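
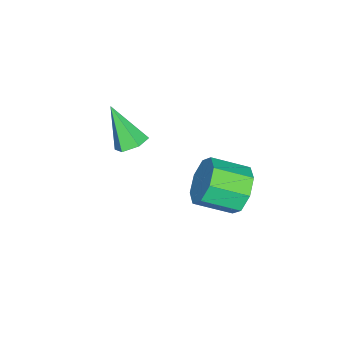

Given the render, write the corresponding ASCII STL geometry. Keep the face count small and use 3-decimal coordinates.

solid 
facet normal -0.359 0.837 -0.412
outer loop
vertex -1.56 2.006 1.03
vertex -2.251 2.077 1.776
vertex -1.3 2.418 1.64
endloop
endfacet
facet normal 0.872 0.143 -0.468
outer loop
vertex -1.56 2.006 1.03
vertex -1.3 2.418 1.64
vertex -0.997 0.691 1.677
endloop
endfacet
facet normal 0.872 0.143 -0.468
outer loop
vertex -0.997 0.691 1.677
vertex -1.3 2.418 1.64
vertex -0.737 1.103 2.287
endloop
endfacet
facet normal 0.358 -0.837 0.413
outer loop
vertex -0.997 0.691 1.677
vertex -0.737 1.103 2.287
vertex -1.689 0.763 2.424
endloop
endfacet
facet normal -0.359 0.837 -0.412
outer loop
vertex -1.3 2.418 1.64
vertex -2.251 2.077 1.776
vertex -1.597 2.63 2.33
endloop
endfacet
facet normal 0.852 0.474 0.221
outer loop
vertex -1.3 2.418 1.64
vertex -1.597 2.63 2.33
vertex -0.737 1.103 2.287
endloop
endfacet
facet normal 0.852 0.474 0.221
outer loop
vertex -0.737 1.103 2.287
vertex -1.597 2.63 2.33
vertex -1.034 1.315 2.977
endloop
endfacet
facet normal 0.358 -0.838 0.412
outer loop
vertex -0.737 1.103 2.287
vertex -1.034 1.315 2.977
vertex -1.689 0.763 2.424
endloop
endfacet
facet normal -0.359 0.837 -0.412
outer loop
vertex -1.597 2.63 2.33
vertex -2.251 2.077 1.776
vertex -2.277 2.519 2.696
endloop
endfacet
facet normal 0.334 0.527 0.781
outer loop
vertex -1.597 2.63 2.33
vertex -2.277 2.519 2.696
vertex -1.034 1.315 2.977
endloop
endfacet
facet normal 0.334 0.527 0.781
outer loop
vertex -1.034 1.315 2.977
vertex -2.277 2.519 2.696
vertex -1.715 1.204 3.343
endloop
endfacet
facet normal 0.358 -0.838 0.412
outer loop
vertex -1.034 1.315 2.977
vertex -1.715 1.204 3.343
vertex -1.689 0.763 2.424
endloop
endfacet
facet normal -0.358 0.838 -0.413
outer loop
vertex -2.277 2.519 2.696
vertex -2.251 2.077 1.776
vertex -2.943 2.149 2.523
endloop
endfacet
facet normal -0.381 0.272 0.884
outer loop
vertex -2.277 2.519 2.696
vertex -2.943 2.149 2.523
vertex -1.715 1.204 3.343
endloop
endfacet
facet normal -0.381 0.272 0.884
outer loop
vertex -1.715 1.204 3.343
vertex -2.943 2.149 2.523
vertex -2.38 0.834 3.17
endloop
endfacet
facet normal 0.359 -0.838 0.412
outer loop
vertex -1.715 1.204 3.343
vertex -2.38 0.834 3.17
vertex -1.689 0.763 2.424
endloop
endfacet
facet normal -0.358 0.837 -0.413
outer loop
vertex -2.943 2.149 2.523
vertex -2.251 2.077 1.776
vertex -3.203 1.737 1.913
endloop
endfacet
facet normal -0.872 -0.143 0.468
outer loop
vertex -2.943 2.149 2.523
vertex -3.203 1.737 1.913
vertex -2.38 0.834 3.17
endloop
endfacet
facet normal -0.872 -0.143 0.468
outer loop
vertex -2.38 0.834 3.17
vertex -3.203 1.737 1.913
vertex -2.64 0.422 2.56
endloop
endfacet
facet normal 0.359 -0.837 0.412
outer loop
vertex -2.38 0.834 3.17
vertex -2.64 0.422 2.56
vertex -1.689 0.763 2.424
endloop
endfacet
facet normal -0.358 0.838 -0.412
outer loop
vertex -3.203 1.737 1.913
vertex -2.251 2.077 1.776
vertex -2.906 1.525 1.223
endloop
endfacet
facet normal -0.852 -0.474 -0.221
outer loop
vertex -3.203 1.737 1.913
vertex -2.906 1.525 1.223
vertex -2.64 0.422 2.56
endloop
endfacet
facet normal -0.852 -0.474 -0.221
outer loop
vertex -2.64 0.422 2.56
vertex -2.906 1.525 1.223
vertex -2.343 0.21 1.87
endloop
endfacet
facet normal 0.359 -0.837 0.412
outer loop
vertex -2.64 0.422 2.56
vertex -2.343 0.21 1.87
vertex -1.689 0.763 2.424
endloop
endfacet
facet normal -0.358 0.838 -0.412
outer loop
vertex -2.906 1.525 1.223
vertex -2.251 2.077 1.776
vertex -2.225 1.636 0.857
endloop
endfacet
facet normal -0.334 -0.527 -0.781
outer loop
vertex -2.906 1.525 1.223
vertex -2.225 1.636 0.857
vertex -2.343 0.21 1.87
endloop
endfacet
facet normal -0.334 -0.527 -0.781
outer loop
vertex -2.343 0.21 1.87
vertex -2.225 1.636 0.857
vertex -1.663 0.321 1.504
endloop
endfacet
facet normal 0.359 -0.837 0.412
outer loop
vertex -2.343 0.21 1.87
vertex -1.663 0.321 1.504
vertex -1.689 0.763 2.424
endloop
endfacet
facet normal -0.359 0.838 -0.412
outer loop
vertex -2.225 1.636 0.857
vertex -2.251 2.077 1.776
vertex -1.56 2.006 1.03
endloop
endfacet
facet normal 0.381 -0.272 -0.884
outer loop
vertex -2.225 1.636 0.857
vertex -1.56 2.006 1.03
vertex -1.663 0.321 1.504
endloop
endfacet
facet normal 0.381 -0.272 -0.884
outer loop
vertex -1.663 0.321 1.504
vertex -1.56 2.006 1.03
vertex -0.997 0.691 1.677
endloop
endfacet
facet normal 0.358 -0.838 0.413
outer loop
vertex -1.663 0.321 1.504
vertex -0.997 0.691 1.677
vertex -1.689 0.763 2.424
endloop
endfacet
facet normal 0.205 0.526 -0.826
outer loop
vertex -2.132 -2.527 2.401
vertex -2.807 -2.423 2.3
vertex -2.441 -1.975 2.676
endloop
endfacet
facet normal 0.768 0.116 0.630
outer loop
vertex -2.132 -2.527 2.401
vertex -2.441 -1.975 2.676
vertex -3.193 -3.417 3.86
endloop
endfacet
facet normal 0.205 0.526 -0.826
outer loop
vertex -2.441 -1.975 2.676
vertex -2.807 -2.423 2.3
vertex -3.115 -1.871 2.575
endloop
endfacet
facet normal -0.016 0.640 0.769
outer loop
vertex -2.441 -1.975 2.676
vertex -3.115 -1.871 2.575
vertex -3.193 -3.417 3.86
endloop
endfacet
facet normal 0.205 0.526 -0.826
outer loop
vertex -3.115 -1.871 2.575
vertex -2.807 -2.423 2.3
vertex -3.481 -2.319 2.199
endloop
endfacet
facet normal -0.846 0.365 0.388
outer loop
vertex -3.115 -1.871 2.575
vertex -3.481 -2.319 2.199
vertex -3.193 -3.417 3.86
endloop
endfacet
facet normal 0.205 0.525 -0.826
outer loop
vertex -3.481 -2.319 2.199
vertex -2.807 -2.423 2.3
vertex -3.172 -2.872 1.924
endloop
endfacet
facet normal -0.892 -0.433 -0.132
outer loop
vertex -3.481 -2.319 2.199
vertex -3.172 -2.872 1.924
vertex -3.193 -3.417 3.86
endloop
endfacet
facet normal 0.205 0.525 -0.826
outer loop
vertex -3.172 -2.872 1.924
vertex -2.807 -2.423 2.3
vertex -2.498 -2.976 2.025
endloop
endfacet
facet normal -0.107 -0.957 -0.270
outer loop
vertex -3.172 -2.872 1.924
vertex -2.498 -2.976 2.025
vertex -3.193 -3.417 3.86
endloop
endfacet
facet normal 0.205 0.525 -0.826
outer loop
vertex -2.498 -2.976 2.025
vertex -2.807 -2.423 2.3
vertex -2.132 -2.527 2.401
endloop
endfacet
facet normal 0.723 -0.682 0.110
outer loop
vertex -2.498 -2.976 2.025
vertex -2.132 -2.527 2.401
vertex -3.193 -3.417 3.86
endloop
endfacet

endsolid


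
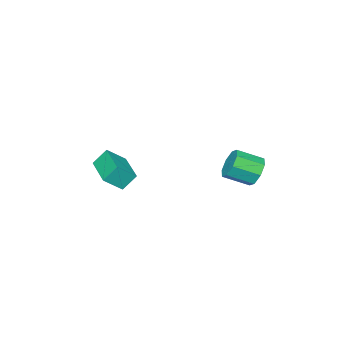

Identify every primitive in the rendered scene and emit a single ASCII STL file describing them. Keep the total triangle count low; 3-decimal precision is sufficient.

solid 
facet normal -0.623 0.657 -0.424
outer loop
vertex -2.515 4.148 -1.31
vertex -2.958 4.223 -0.542
vertex -2.266 4.641 -0.912
endloop
endfacet
facet normal 0.691 0.209 -0.692
outer loop
vertex -2.515 4.148 -1.31
vertex -2.266 4.641 -0.912
vertex -1.598 3.183 -0.686
endloop
endfacet
facet normal 0.691 0.209 -0.692
outer loop
vertex -1.598 3.183 -0.686
vertex -2.266 4.641 -0.912
vertex -1.349 3.676 -0.288
endloop
endfacet
facet normal 0.623 -0.657 0.424
outer loop
vertex -1.598 3.183 -0.686
vertex -1.349 3.676 -0.288
vertex -2.042 3.257 0.082
endloop
endfacet
facet normal -0.623 0.657 -0.424
outer loop
vertex -2.266 4.641 -0.912
vertex -2.958 4.223 -0.542
vertex -2.422 4.89 -0.297
endloop
endfacet
facet normal 0.747 0.660 -0.078
outer loop
vertex -2.266 4.641 -0.912
vertex -2.422 4.89 -0.297
vertex -1.349 3.676 -0.288
endloop
endfacet
facet normal 0.747 0.660 -0.075
outer loop
vertex -1.349 3.676 -0.288
vertex -2.422 4.89 -0.297
vertex -1.506 3.924 0.326
endloop
endfacet
facet normal 0.624 -0.656 0.425
outer loop
vertex -1.349 3.676 -0.288
vertex -1.506 3.924 0.326
vertex -2.042 3.257 0.082
endloop
endfacet
facet normal -0.623 0.657 -0.424
outer loop
vertex -2.422 4.89 -0.297
vertex -2.958 4.223 -0.542
vertex -2.893 4.747 0.174
endloop
endfacet
facet normal 0.365 0.724 0.585
outer loop
vertex -2.422 4.89 -0.297
vertex -2.893 4.747 0.174
vertex -1.506 3.924 0.326
endloop
endfacet
facet normal 0.366 0.725 0.583
outer loop
vertex -1.506 3.924 0.326
vertex -2.893 4.747 0.174
vertex -1.976 3.782 0.798
endloop
endfacet
facet normal 0.624 -0.656 0.424
outer loop
vertex -1.506 3.924 0.326
vertex -1.976 3.782 0.798
vertex -2.042 3.257 0.082
endloop
endfacet
facet normal -0.624 0.657 -0.424
outer loop
vertex -2.893 4.747 0.174
vertex -2.958 4.223 -0.542
vertex -3.402 4.297 0.226
endloop
endfacet
facet normal -0.230 0.365 0.902
outer loop
vertex -2.893 4.747 0.174
vertex -3.402 4.297 0.226
vertex -1.976 3.782 0.798
endloop
endfacet
facet normal -0.230 0.365 0.902
outer loop
vertex -1.976 3.782 0.798
vertex -3.402 4.297 0.226
vertex -2.485 3.332 0.85
endloop
endfacet
facet normal 0.624 -0.657 0.424
outer loop
vertex -1.976 3.782 0.798
vertex -2.485 3.332 0.85
vertex -2.042 3.257 0.082
endloop
endfacet
facet normal -0.623 0.657 -0.424
outer loop
vertex -3.402 4.297 0.226
vertex -2.958 4.223 -0.542
vertex -3.651 3.804 -0.172
endloop
endfacet
facet normal -0.691 -0.209 0.692
outer loop
vertex -3.402 4.297 0.226
vertex -3.651 3.804 -0.172
vertex -2.485 3.332 0.85
endloop
endfacet
facet normal -0.691 -0.209 0.692
outer loop
vertex -2.485 3.332 0.85
vertex -3.651 3.804 -0.172
vertex -2.734 2.839 0.452
endloop
endfacet
facet normal 0.623 -0.657 0.424
outer loop
vertex -2.485 3.332 0.85
vertex -2.734 2.839 0.452
vertex -2.042 3.257 0.082
endloop
endfacet
facet normal -0.624 0.656 -0.425
outer loop
vertex -3.651 3.804 -0.172
vertex -2.958 4.223 -0.542
vertex -3.494 3.556 -0.786
endloop
endfacet
facet normal -0.747 -0.661 0.076
outer loop
vertex -3.651 3.804 -0.172
vertex -3.494 3.556 -0.786
vertex -2.734 2.839 0.452
endloop
endfacet
facet normal -0.748 -0.659 0.077
outer loop
vertex -2.734 2.839 0.452
vertex -3.494 3.556 -0.786
vertex -2.578 2.59 -0.163
endloop
endfacet
facet normal 0.623 -0.657 0.424
outer loop
vertex -2.734 2.839 0.452
vertex -2.578 2.59 -0.163
vertex -2.042 3.257 0.082
endloop
endfacet
facet normal -0.624 0.656 -0.424
outer loop
vertex -3.494 3.556 -0.786
vertex -2.958 4.223 -0.542
vertex -3.024 3.698 -1.258
endloop
endfacet
facet normal -0.367 -0.724 -0.583
outer loop
vertex -3.494 3.556 -0.786
vertex -3.024 3.698 -1.258
vertex -2.578 2.59 -0.163
endloop
endfacet
facet normal -0.365 -0.725 -0.585
outer loop
vertex -2.578 2.59 -0.163
vertex -3.024 3.698 -1.258
vertex -2.107 2.733 -0.634
endloop
endfacet
facet normal 0.623 -0.657 0.424
outer loop
vertex -2.578 2.59 -0.163
vertex -2.107 2.733 -0.634
vertex -2.042 3.257 0.082
endloop
endfacet
facet normal -0.624 0.657 -0.424
outer loop
vertex -3.024 3.698 -1.258
vertex -2.958 4.223 -0.542
vertex -2.515 4.148 -1.31
endloop
endfacet
facet normal 0.230 -0.365 -0.902
outer loop
vertex -3.024 3.698 -1.258
vertex -2.515 4.148 -1.31
vertex -2.107 2.733 -0.634
endloop
endfacet
facet normal 0.230 -0.365 -0.902
outer loop
vertex -2.107 2.733 -0.634
vertex -2.515 4.148 -1.31
vertex -1.598 3.183 -0.686
endloop
endfacet
facet normal 0.624 -0.657 0.424
outer loop
vertex -2.107 2.733 -0.634
vertex -1.598 3.183 -0.686
vertex -2.042 3.257 0.082
endloop
endfacet
facet normal -0.526 -0.849 0.040
outer loop
vertex 0.112 -2.831 -0.361
vertex -0.734 -2.345 -1.173
vertex 0.694 -3.231 -1.205
endloop
endfacet
facet normal 0.666 -0.383 0.641
outer loop
vertex 1.794 -1.455 -1.287
vertex 0.112 -2.831 -0.361
vertex 0.694 -3.231 -1.205
endloop
endfacet
facet normal -0.526 -0.849 0.039
outer loop
vertex 0.694 -3.231 -1.205
vertex -0.734 -2.345 -1.173
vertex -0.152 -2.744 -2.018
endloop
endfacet
facet normal 0.529 -0.363 -0.767
outer loop
vertex -0.152 -2.744 -2.018
vertex 1.794 -1.455 -1.287
vertex 0.694 -3.231 -1.205
endloop
endfacet
facet normal -0.528 0.363 0.768
outer loop
vertex 0.112 -2.831 -0.361
vertex 0.366 -0.569 -1.255
vertex -0.734 -2.345 -1.173
endloop
endfacet
facet normal 0.666 -0.384 0.640
outer loop
vertex 1.212 -1.056 -0.442
vertex 0.112 -2.831 -0.361
vertex 1.794 -1.455 -1.287
endloop
endfacet
facet normal -0.529 0.363 0.767
outer loop
vertex 1.212 -1.056 -0.442
vertex 0.366 -0.569 -1.255
vertex 0.112 -2.831 -0.361
endloop
endfacet
facet normal -0.666 0.383 -0.640
outer loop
vertex -0.734 -2.345 -1.173
vertex 0.366 -0.569 -1.255
vertex -0.152 -2.744 -2.018
endloop
endfacet
facet normal 0.528 -0.363 -0.768
outer loop
vertex 0.948 -0.969 -2.099
vertex 1.794 -1.455 -1.287
vertex -0.152 -2.744 -2.018
endloop
endfacet
facet normal -0.666 0.383 -0.641
outer loop
vertex -0.152 -2.744 -2.018
vertex 0.366 -0.569 -1.255
vertex 0.948 -0.969 -2.099
endloop
endfacet
facet normal 0.526 0.850 -0.039
outer loop
vertex 0.948 -0.969 -2.099
vertex 1.212 -1.056 -0.442
vertex 1.794 -1.455 -1.287
endloop
endfacet
facet normal 0.527 0.849 -0.039
outer loop
vertex 0.366 -0.569 -1.255
vertex 1.212 -1.056 -0.442
vertex 0.948 -0.969 -2.099
endloop
endfacet

endsolid


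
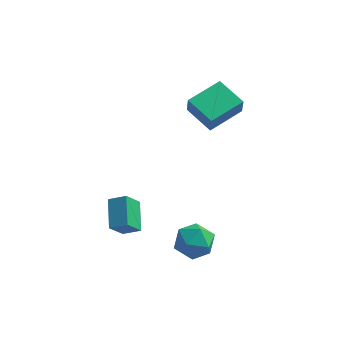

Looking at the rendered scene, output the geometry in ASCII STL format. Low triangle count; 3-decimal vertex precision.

solid 
facet normal -0.366 -0.508 0.780
outer loop
vertex -0.873 -2.289 0.417
vertex -1.823 -2.322 -0.05
vertex -0.429 -3.83 -0.379
endloop
endfacet
facet normal 0.897 0.031 0.441
outer loop
vertex 0.083 -3.118 -1.47
vertex -0.873 -2.289 0.417
vertex -0.429 -3.83 -0.379
endloop
endfacet
facet normal -0.366 -0.508 0.780
outer loop
vertex -0.429 -3.83 -0.379
vertex -1.823 -2.322 -0.05
vertex -1.38 -3.862 -0.846
endloop
endfacet
facet normal 0.248 -0.860 -0.445
outer loop
vertex -1.38 -3.862 -0.846
vertex 0.083 -3.118 -1.47
vertex -0.429 -3.83 -0.379
endloop
endfacet
facet normal -0.249 0.860 0.445
outer loop
vertex -0.873 -2.289 0.417
vertex -1.311 -1.61 -1.141
vertex -1.823 -2.322 -0.05
endloop
endfacet
facet normal 0.897 0.030 0.441
outer loop
vertex -0.36 -1.578 -0.674
vertex -0.873 -2.289 0.417
vertex 0.083 -3.118 -1.47
endloop
endfacet
facet normal -0.247 0.861 0.445
outer loop
vertex -0.36 -1.578 -0.674
vertex -1.311 -1.61 -1.141
vertex -0.873 -2.289 0.417
endloop
endfacet
facet normal -0.897 -0.030 -0.441
outer loop
vertex -1.823 -2.322 -0.05
vertex -1.311 -1.61 -1.141
vertex -1.38 -3.862 -0.846
endloop
endfacet
facet normal 0.248 -0.861 -0.444
outer loop
vertex -0.867 -3.151 -1.937
vertex 0.083 -3.118 -1.47
vertex -1.38 -3.862 -0.846
endloop
endfacet
facet normal -0.897 -0.030 -0.441
outer loop
vertex -1.38 -3.862 -0.846
vertex -1.311 -1.61 -1.141
vertex -0.867 -3.151 -1.937
endloop
endfacet
facet normal 0.366 0.508 -0.780
outer loop
vertex -0.867 -3.151 -1.937
vertex -0.36 -1.578 -0.674
vertex 0.083 -3.118 -1.47
endloop
endfacet
facet normal 0.366 0.508 -0.780
outer loop
vertex -1.311 -1.61 -1.141
vertex -0.36 -1.578 -0.674
vertex -0.867 -3.151 -1.937
endloop
endfacet
facet normal -0.610 -0.770 -0.187
outer loop
vertex 2.635 1.679 3.692
vertex 1.176 2.709 4.213
vertex 2.501 2.06 2.562
endloop
endfacet
facet normal 0.785 -0.553 -0.280
outer loop
vertex 3.824 3.731 2.967
vertex 2.635 1.679 3.692
vertex 2.501 2.06 2.562
endloop
endfacet
facet normal -0.610 -0.771 -0.186
outer loop
vertex 2.501 2.06 2.562
vertex 1.176 2.709 4.213
vertex 1.041 3.089 3.083
endloop
endfacet
facet normal -0.112 0.317 -0.942
outer loop
vertex 1.041 3.089 3.083
vertex 3.824 3.731 2.967
vertex 2.501 2.06 2.562
endloop
endfacet
facet normal 0.112 -0.317 0.942
outer loop
vertex 2.635 1.679 3.692
vertex 2.499 4.38 4.618
vertex 1.176 2.709 4.213
endloop
endfacet
facet normal 0.784 -0.553 -0.280
outer loop
vertex 3.959 3.351 4.097
vertex 2.635 1.679 3.692
vertex 3.824 3.731 2.967
endloop
endfacet
facet normal 0.112 -0.317 0.942
outer loop
vertex 3.959 3.351 4.097
vertex 2.499 4.38 4.618
vertex 2.635 1.679 3.692
endloop
endfacet
facet normal -0.785 0.553 0.280
outer loop
vertex 1.176 2.709 4.213
vertex 2.499 4.38 4.618
vertex 1.041 3.089 3.083
endloop
endfacet
facet normal -0.112 0.317 -0.942
outer loop
vertex 2.365 4.761 3.488
vertex 3.824 3.731 2.967
vertex 1.041 3.089 3.083
endloop
endfacet
facet normal -0.785 0.553 0.280
outer loop
vertex 1.041 3.089 3.083
vertex 2.499 4.38 4.618
vertex 2.365 4.761 3.488
endloop
endfacet
facet normal 0.610 0.770 0.186
outer loop
vertex 2.365 4.761 3.488
vertex 3.959 3.351 4.097
vertex 3.824 3.731 2.967
endloop
endfacet
facet normal 0.610 0.770 0.187
outer loop
vertex 2.499 4.38 4.618
vertex 3.959 3.351 4.097
vertex 2.365 4.761 3.488
endloop
endfacet
facet normal -0.293 0.943 -0.159
outer loop
vertex 2.957 -1.78 -2.822
vertex 1.868 -2.067 -2.519
vertex 2.621 -1.697 -1.708
endloop
endfacet
facet normal 0.390 0.920 0.049
outer loop
vertex 2.957 -1.78 -2.822
vertex 2.621 -1.697 -1.708
vertex 3.673 -2.129 -1.969
endloop
endfacet
facet normal 0.748 0.516 -0.417
outer loop
vertex 2.957 -1.78 -2.822
vertex 3.673 -2.129 -1.969
vertex 3.57 -2.766 -2.942
endloop
endfacet
facet normal 0.288 0.290 -0.913
outer loop
vertex 2.957 -1.78 -2.822
vertex 3.57 -2.766 -2.942
vertex 2.455 -2.728 -3.282
endloop
endfacet
facet normal -0.355 0.554 -0.753
outer loop
vertex 2.957 -1.78 -2.822
vertex 2.455 -2.728 -3.282
vertex 1.868 -2.067 -2.519
endloop
endfacet
facet normal 0.416 0.598 0.686
outer loop
vertex 3.673 -2.129 -1.969
vertex 2.621 -1.697 -1.708
vertex 3.025 -2.632 -1.138
endloop
endfacet
facet normal -0.689 0.635 0.349
outer loop
vertex 2.621 -1.697 -1.708
vertex 1.868 -2.067 -2.519
vertex 1.91 -2.594 -1.478
endloop
endfacet
facet normal -0.790 0.006 -0.613
outer loop
vertex 1.868 -2.067 -2.519
vertex 2.455 -2.728 -3.282
vertex 1.807 -3.231 -2.451
endloop
endfacet
facet normal 0.251 -0.422 -0.871
outer loop
vertex 2.455 -2.728 -3.282
vertex 3.57 -2.766 -2.942
vertex 2.859 -3.663 -2.712
endloop
endfacet
facet normal 0.996 -0.056 -0.069
outer loop
vertex 3.57 -2.766 -2.942
vertex 3.673 -2.129 -1.969
vertex 3.612 -3.293 -1.901
endloop
endfacet
facet normal -0.288 -0.290 0.913
outer loop
vertex 2.523 -3.58 -1.598
vertex 3.025 -2.632 -1.138
vertex 1.91 -2.594 -1.478
endloop
endfacet
facet normal -0.748 -0.516 0.417
outer loop
vertex 2.523 -3.58 -1.598
vertex 1.91 -2.594 -1.478
vertex 1.807 -3.231 -2.451
endloop
endfacet
facet normal -0.390 -0.920 -0.049
outer loop
vertex 2.523 -3.58 -1.598
vertex 1.807 -3.231 -2.451
vertex 2.859 -3.663 -2.712
endloop
endfacet
facet normal 0.293 -0.943 0.159
outer loop
vertex 2.523 -3.58 -1.598
vertex 2.859 -3.663 -2.712
vertex 3.612 -3.293 -1.901
endloop
endfacet
facet normal 0.355 -0.554 0.753
outer loop
vertex 2.523 -3.58 -1.598
vertex 3.612 -3.293 -1.901
vertex 3.025 -2.632 -1.138
endloop
endfacet
facet normal -0.251 0.422 0.871
outer loop
vertex 1.91 -2.594 -1.478
vertex 3.025 -2.632 -1.138
vertex 2.621 -1.697 -1.708
endloop
endfacet
facet normal -0.996 0.056 0.069
outer loop
vertex 1.807 -3.231 -2.451
vertex 1.91 -2.594 -1.478
vertex 1.868 -2.067 -2.519
endloop
endfacet
facet normal -0.416 -0.598 -0.686
outer loop
vertex 2.859 -3.663 -2.712
vertex 1.807 -3.231 -2.451
vertex 2.455 -2.728 -3.282
endloop
endfacet
facet normal 0.689 -0.635 -0.349
outer loop
vertex 3.612 -3.293 -1.901
vertex 2.859 -3.663 -2.712
vertex 3.57 -2.766 -2.942
endloop
endfacet
facet normal 0.790 -0.006 0.613
outer loop
vertex 3.025 -2.632 -1.138
vertex 3.612 -3.293 -1.901
vertex 3.673 -2.129 -1.969
endloop
endfacet

endsolid


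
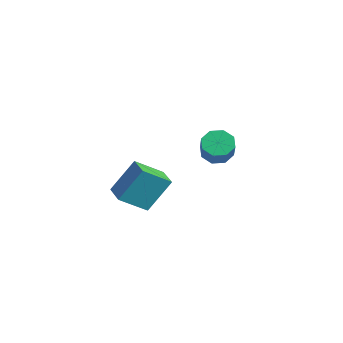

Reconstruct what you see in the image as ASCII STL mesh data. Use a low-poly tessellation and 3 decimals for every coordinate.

solid 
facet normal -0.603 0.342 -0.721
outer loop
vertex 1.26 4.059 1.768
vertex 0.71 3.479 1.953
vertex 0.848 4.248 2.202
endloop
endfacet
facet normal 0.453 0.890 0.042
outer loop
vertex 1.26 4.059 1.768
vertex 0.848 4.248 2.202
vertex 2.14 3.561 2.821
endloop
endfacet
facet normal 0.453 0.890 0.042
outer loop
vertex 2.14 3.561 2.821
vertex 0.848 4.248 2.202
vertex 1.728 3.75 3.255
endloop
endfacet
facet normal 0.603 -0.341 0.721
outer loop
vertex 2.14 3.561 2.821
vertex 1.728 3.75 3.255
vertex 1.59 2.981 3.007
endloop
endfacet
facet normal -0.602 0.342 -0.721
outer loop
vertex 0.848 4.248 2.202
vertex 0.71 3.479 1.953
vertex 0.355 3.987 2.49
endloop
endfacet
facet normal -0.143 0.843 0.518
outer loop
vertex 0.848 4.248 2.202
vertex 0.355 3.987 2.49
vertex 1.728 3.75 3.255
endloop
endfacet
facet normal -0.143 0.843 0.518
outer loop
vertex 1.728 3.75 3.255
vertex 0.355 3.987 2.49
vertex 1.235 3.489 3.543
endloop
endfacet
facet normal 0.602 -0.341 0.722
outer loop
vertex 1.728 3.75 3.255
vertex 1.235 3.489 3.543
vertex 1.59 2.981 3.007
endloop
endfacet
facet normal -0.603 0.341 -0.721
outer loop
vertex 0.355 3.987 2.49
vertex 0.71 3.479 1.953
vertex 0.07 3.428 2.464
endloop
endfacet
facet normal -0.656 0.302 0.691
outer loop
vertex 0.355 3.987 2.49
vertex 0.07 3.428 2.464
vertex 1.235 3.489 3.543
endloop
endfacet
facet normal -0.656 0.303 0.691
outer loop
vertex 1.235 3.489 3.543
vertex 0.07 3.428 2.464
vertex 0.95 2.931 3.517
endloop
endfacet
facet normal 0.602 -0.341 0.722
outer loop
vertex 1.235 3.489 3.543
vertex 0.95 2.931 3.517
vertex 1.59 2.981 3.007
endloop
endfacet
facet normal -0.603 0.341 -0.721
outer loop
vertex 0.07 3.428 2.464
vertex 0.71 3.479 1.953
vertex 0.16 2.899 2.139
endloop
endfacet
facet normal -0.785 -0.416 0.460
outer loop
vertex 0.07 3.428 2.464
vertex 0.16 2.899 2.139
vertex 0.95 2.931 3.517
endloop
endfacet
facet normal -0.785 -0.415 0.460
outer loop
vertex 0.95 2.931 3.517
vertex 0.16 2.899 2.139
vertex 1.04 2.401 3.192
endloop
endfacet
facet normal 0.602 -0.341 0.722
outer loop
vertex 0.95 2.931 3.517
vertex 1.04 2.401 3.192
vertex 1.59 2.981 3.007
endloop
endfacet
facet normal -0.603 0.341 -0.721
outer loop
vertex 0.16 2.899 2.139
vertex 0.71 3.479 1.953
vertex 0.572 2.71 1.705
endloop
endfacet
facet normal -0.453 -0.890 -0.042
outer loop
vertex 0.16 2.899 2.139
vertex 0.572 2.71 1.705
vertex 1.04 2.401 3.192
endloop
endfacet
facet normal -0.453 -0.890 -0.042
outer loop
vertex 1.04 2.401 3.192
vertex 0.572 2.71 1.705
vertex 1.452 2.212 2.758
endloop
endfacet
facet normal 0.603 -0.342 0.721
outer loop
vertex 1.04 2.401 3.192
vertex 1.452 2.212 2.758
vertex 1.59 2.981 3.007
endloop
endfacet
facet normal -0.602 0.341 -0.722
outer loop
vertex 0.572 2.71 1.705
vertex 0.71 3.479 1.953
vertex 1.065 2.971 1.417
endloop
endfacet
facet normal 0.143 -0.843 -0.518
outer loop
vertex 0.572 2.71 1.705
vertex 1.065 2.971 1.417
vertex 1.452 2.212 2.758
endloop
endfacet
facet normal 0.143 -0.843 -0.518
outer loop
vertex 1.452 2.212 2.758
vertex 1.065 2.971 1.417
vertex 1.945 2.473 2.47
endloop
endfacet
facet normal 0.602 -0.342 0.721
outer loop
vertex 1.452 2.212 2.758
vertex 1.945 2.473 2.47
vertex 1.59 2.981 3.007
endloop
endfacet
facet normal -0.602 0.341 -0.722
outer loop
vertex 1.065 2.971 1.417
vertex 0.71 3.479 1.953
vertex 1.35 3.529 1.443
endloop
endfacet
facet normal 0.656 -0.303 -0.691
outer loop
vertex 1.065 2.971 1.417
vertex 1.35 3.529 1.443
vertex 1.945 2.473 2.47
endloop
endfacet
facet normal 0.656 -0.302 -0.691
outer loop
vertex 1.945 2.473 2.47
vertex 1.35 3.529 1.443
vertex 2.23 3.032 2.496
endloop
endfacet
facet normal 0.603 -0.341 0.721
outer loop
vertex 1.945 2.473 2.47
vertex 2.23 3.032 2.496
vertex 1.59 2.981 3.007
endloop
endfacet
facet normal -0.602 0.341 -0.722
outer loop
vertex 1.35 3.529 1.443
vertex 0.71 3.479 1.953
vertex 1.26 4.059 1.768
endloop
endfacet
facet normal 0.785 0.415 -0.460
outer loop
vertex 1.35 3.529 1.443
vertex 1.26 4.059 1.768
vertex 2.23 3.032 2.496
endloop
endfacet
facet normal 0.785 0.416 -0.459
outer loop
vertex 2.23 3.032 2.496
vertex 1.26 4.059 1.768
vertex 2.14 3.561 2.821
endloop
endfacet
facet normal 0.603 -0.341 0.721
outer loop
vertex 2.23 3.032 2.496
vertex 2.14 3.561 2.821
vertex 1.59 2.981 3.007
endloop
endfacet
facet normal -0.977 0.215 0.005
outer loop
vertex 2.516 -1.962 3.589
vertex 2.8 -0.654 2.658
vertex 2.269 -3.048 1.988
endloop
endfacet
facet normal -0.174 -0.802 0.571
outer loop
vertex 3.44 -3.306 1.982
vertex 2.516 -1.962 3.589
vertex 2.269 -3.048 1.988
endloop
endfacet
facet normal -0.977 0.215 0.005
outer loop
vertex 2.269 -3.048 1.988
vertex 2.8 -0.654 2.658
vertex 2.552 -1.74 1.057
endloop
endfacet
facet normal -0.127 -0.557 -0.821
outer loop
vertex 2.552 -1.74 1.057
vertex 3.44 -3.306 1.982
vertex 2.269 -3.048 1.988
endloop
endfacet
facet normal 0.127 0.557 0.821
outer loop
vertex 2.516 -1.962 3.589
vertex 3.971 -0.912 2.652
vertex 2.8 -0.654 2.658
endloop
endfacet
facet normal -0.174 -0.802 0.571
outer loop
vertex 3.688 -2.22 3.583
vertex 2.516 -1.962 3.589
vertex 3.44 -3.306 1.982
endloop
endfacet
facet normal 0.127 0.557 0.821
outer loop
vertex 3.688 -2.22 3.583
vertex 3.971 -0.912 2.652
vertex 2.516 -1.962 3.589
endloop
endfacet
facet normal 0.174 0.802 -0.571
outer loop
vertex 2.8 -0.654 2.658
vertex 3.971 -0.912 2.652
vertex 2.552 -1.74 1.057
endloop
endfacet
facet normal -0.127 -0.557 -0.821
outer loop
vertex 3.724 -1.998 1.051
vertex 3.44 -3.306 1.982
vertex 2.552 -1.74 1.057
endloop
endfacet
facet normal 0.174 0.802 -0.571
outer loop
vertex 2.552 -1.74 1.057
vertex 3.971 -0.912 2.652
vertex 3.724 -1.998 1.051
endloop
endfacet
facet normal 0.976 -0.216 -0.005
outer loop
vertex 3.724 -1.998 1.051
vertex 3.688 -2.22 3.583
vertex 3.44 -3.306 1.982
endloop
endfacet
facet normal 0.977 -0.215 -0.005
outer loop
vertex 3.971 -0.912 2.652
vertex 3.688 -2.22 3.583
vertex 3.724 -1.998 1.051
endloop
endfacet

endsolid


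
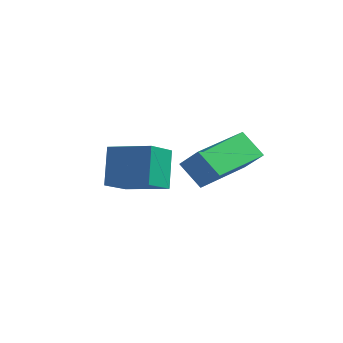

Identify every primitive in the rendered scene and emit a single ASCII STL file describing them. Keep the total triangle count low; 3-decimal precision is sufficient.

solid 
facet normal -0.721 0.108 -0.685
outer loop
vertex -0.507 2.508 -2.385
vertex -0.379 4.397 -2.223
vertex 0.169 2.523 -3.094
endloop
endfacet
facet normal -0.067 -0.994 -0.085
outer loop
vertex 0.839 2.423 -2.457
vertex -0.507 2.508 -2.385
vertex 0.169 2.523 -3.094
endloop
endfacet
facet normal -0.721 0.108 -0.685
outer loop
vertex 0.169 2.523 -3.094
vertex -0.379 4.397 -2.223
vertex 0.297 4.412 -2.932
endloop
endfacet
facet normal 0.690 0.015 -0.724
outer loop
vertex 0.297 4.412 -2.932
vertex 0.839 2.423 -2.457
vertex 0.169 2.523 -3.094
endloop
endfacet
facet normal -0.690 -0.015 0.724
outer loop
vertex -0.507 2.508 -2.385
vertex 0.291 4.297 -1.586
vertex -0.379 4.397 -2.223
endloop
endfacet
facet normal -0.067 -0.994 -0.085
outer loop
vertex 0.163 2.408 -1.748
vertex -0.507 2.508 -2.385
vertex 0.839 2.423 -2.457
endloop
endfacet
facet normal -0.690 -0.015 0.724
outer loop
vertex 0.163 2.408 -1.748
vertex 0.291 4.297 -1.586
vertex -0.507 2.508 -2.385
endloop
endfacet
facet normal 0.067 0.994 0.085
outer loop
vertex -0.379 4.397 -2.223
vertex 0.291 4.297 -1.586
vertex 0.297 4.412 -2.932
endloop
endfacet
facet normal 0.690 0.015 -0.724
outer loop
vertex 0.967 4.312 -2.295
vertex 0.839 2.423 -2.457
vertex 0.297 4.412 -2.932
endloop
endfacet
facet normal 0.067 0.994 0.085
outer loop
vertex 0.297 4.412 -2.932
vertex 0.291 4.297 -1.586
vertex 0.967 4.312 -2.295
endloop
endfacet
facet normal 0.721 -0.108 0.685
outer loop
vertex 0.967 4.312 -2.295
vertex 0.163 2.408 -1.748
vertex 0.839 2.423 -2.457
endloop
endfacet
facet normal 0.721 -0.108 0.685
outer loop
vertex 0.291 4.297 -1.586
vertex 0.163 2.408 -1.748
vertex 0.967 4.312 -2.295
endloop
endfacet
facet normal -0.967 -0.157 -0.200
outer loop
vertex -3.524 3.27 -2.691
vertex -3.583 4.295 -3.209
vertex -3.18 2.684 -3.893
endloop
endfacet
facet normal 0.052 -0.892 0.450
outer loop
vertex -1.817 2.905 -3.611
vertex -3.524 3.27 -2.691
vertex -3.18 2.684 -3.893
endloop
endfacet
facet normal -0.967 -0.157 -0.200
outer loop
vertex -3.18 2.684 -3.893
vertex -3.583 4.295 -3.209
vertex -3.24 3.709 -4.41
endloop
endfacet
facet normal 0.249 -0.425 -0.871
outer loop
vertex -3.24 3.709 -4.41
vertex -1.817 2.905 -3.611
vertex -3.18 2.684 -3.893
endloop
endfacet
facet normal -0.249 0.425 0.870
outer loop
vertex -3.524 3.27 -2.691
vertex -2.22 4.516 -2.927
vertex -3.583 4.295 -3.209
endloop
endfacet
facet normal 0.052 -0.892 0.450
outer loop
vertex -2.16 3.491 -2.41
vertex -3.524 3.27 -2.691
vertex -1.817 2.905 -3.611
endloop
endfacet
facet normal -0.248 0.425 0.871
outer loop
vertex -2.16 3.491 -2.41
vertex -2.22 4.516 -2.927
vertex -3.524 3.27 -2.691
endloop
endfacet
facet normal -0.052 0.892 -0.450
outer loop
vertex -3.583 4.295 -3.209
vertex -2.22 4.516 -2.927
vertex -3.24 3.709 -4.41
endloop
endfacet
facet normal 0.248 -0.426 -0.870
outer loop
vertex -1.876 3.93 -4.129
vertex -1.817 2.905 -3.611
vertex -3.24 3.709 -4.41
endloop
endfacet
facet normal -0.052 0.892 -0.450
outer loop
vertex -3.24 3.709 -4.41
vertex -2.22 4.516 -2.927
vertex -1.876 3.93 -4.129
endloop
endfacet
facet normal 0.967 0.157 0.200
outer loop
vertex -1.876 3.93 -4.129
vertex -2.16 3.491 -2.41
vertex -1.817 2.905 -3.611
endloop
endfacet
facet normal 0.967 0.157 0.200
outer loop
vertex -2.22 4.516 -2.927
vertex -2.16 3.491 -2.41
vertex -1.876 3.93 -4.129
endloop
endfacet

endsolid


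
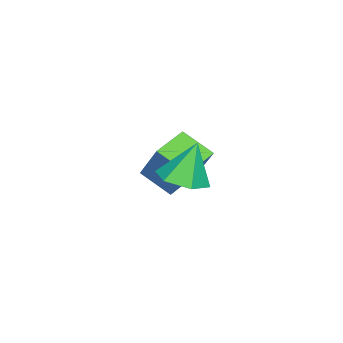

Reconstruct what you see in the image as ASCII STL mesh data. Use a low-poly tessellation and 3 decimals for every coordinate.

solid 
facet normal 0.253 -0.211 -0.944
outer loop
vertex 0.603 1.151 -2.126
vertex -0.021 0.622 -2.175
vertex -0.133 1.408 -2.381
endloop
endfacet
facet normal 0.208 0.922 0.327
outer loop
vertex 0.603 1.151 -2.126
vertex -0.133 1.408 -2.381
vertex -0.379 0.918 -0.845
endloop
endfacet
facet normal 0.255 -0.211 -0.944
outer loop
vertex -0.133 1.408 -2.381
vertex -0.021 0.622 -2.175
vertex -0.757 0.878 -2.431
endloop
endfacet
facet normal -0.648 0.750 0.135
outer loop
vertex -0.133 1.408 -2.381
vertex -0.757 0.878 -2.431
vertex -0.379 0.918 -0.845
endloop
endfacet
facet normal 0.255 -0.211 -0.944
outer loop
vertex -0.757 0.878 -2.431
vertex -0.021 0.622 -2.175
vertex -0.645 0.092 -2.225
endloop
endfacet
facet normal -0.969 -0.077 0.233
outer loop
vertex -0.757 0.878 -2.431
vertex -0.645 0.092 -2.225
vertex -0.379 0.918 -0.845
endloop
endfacet
facet normal 0.254 -0.210 -0.944
outer loop
vertex -0.645 0.092 -2.225
vertex -0.021 0.622 -2.175
vertex 0.091 -0.164 -1.97
endloop
endfacet
facet normal -0.436 -0.733 0.523
outer loop
vertex -0.645 0.092 -2.225
vertex 0.091 -0.164 -1.97
vertex -0.379 0.918 -0.845
endloop
endfacet
facet normal 0.254 -0.210 -0.944
outer loop
vertex 0.091 -0.164 -1.97
vertex -0.021 0.622 -2.175
vertex 0.715 0.366 -1.92
endloop
endfacet
facet normal 0.419 -0.561 0.714
outer loop
vertex 0.091 -0.164 -1.97
vertex 0.715 0.366 -1.92
vertex -0.379 0.918 -0.845
endloop
endfacet
facet normal 0.253 -0.212 -0.944
outer loop
vertex 0.715 0.366 -1.92
vertex -0.021 0.622 -2.175
vertex 0.603 1.151 -2.126
endloop
endfacet
facet normal 0.741 0.267 0.616
outer loop
vertex 0.715 0.366 -1.92
vertex 0.603 1.151 -2.126
vertex -0.379 0.918 -0.845
endloop
endfacet
facet normal -0.338 -0.465 -0.818
outer loop
vertex -2.942 -1.991 -4.05
vertex -4.141 -1.665 -3.74
vertex -2.824 -0.939 -4.696
endloop
endfacet
facet normal 0.936 -0.254 -0.243
outer loop
vertex -2.239 -0.135 -3.28
vertex -2.942 -1.991 -4.05
vertex -2.824 -0.939 -4.696
endloop
endfacet
facet normal -0.338 -0.464 -0.819
outer loop
vertex -2.824 -0.939 -4.696
vertex -4.141 -1.665 -3.74
vertex -4.022 -0.613 -4.386
endloop
endfacet
facet normal 0.096 0.848 -0.521
outer loop
vertex -4.022 -0.613 -4.386
vertex -2.239 -0.135 -3.28
vertex -2.824 -0.939 -4.696
endloop
endfacet
facet normal -0.096 -0.848 0.521
outer loop
vertex -2.942 -1.991 -4.05
vertex -3.556 -0.861 -2.324
vertex -4.141 -1.665 -3.74
endloop
endfacet
facet normal 0.936 -0.254 -0.242
outer loop
vertex -2.358 -1.187 -2.634
vertex -2.942 -1.991 -4.05
vertex -2.239 -0.135 -3.28
endloop
endfacet
facet normal -0.096 -0.848 0.521
outer loop
vertex -2.358 -1.187 -2.634
vertex -3.556 -0.861 -2.324
vertex -2.942 -1.991 -4.05
endloop
endfacet
facet normal -0.936 0.255 0.242
outer loop
vertex -4.141 -1.665 -3.74
vertex -3.556 -0.861 -2.324
vertex -4.022 -0.613 -4.386
endloop
endfacet
facet normal 0.096 0.848 -0.521
outer loop
vertex -3.438 0.191 -2.97
vertex -2.239 -0.135 -3.28
vertex -4.022 -0.613 -4.386
endloop
endfacet
facet normal -0.936 0.254 0.242
outer loop
vertex -4.022 -0.613 -4.386
vertex -3.556 -0.861 -2.324
vertex -3.438 0.191 -2.97
endloop
endfacet
facet normal 0.338 0.464 0.819
outer loop
vertex -3.438 0.191 -2.97
vertex -2.358 -1.187 -2.634
vertex -2.239 -0.135 -3.28
endloop
endfacet
facet normal 0.338 0.465 0.818
outer loop
vertex -3.556 -0.861 -2.324
vertex -2.358 -1.187 -2.634
vertex -3.438 0.191 -2.97
endloop
endfacet

endsolid


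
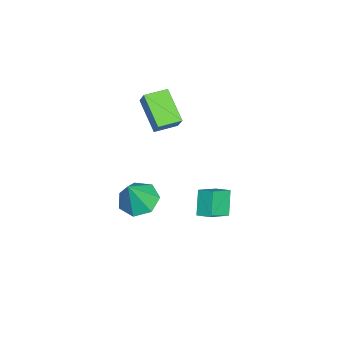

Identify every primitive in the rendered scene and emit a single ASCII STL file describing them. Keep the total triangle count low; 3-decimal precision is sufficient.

solid 
facet normal -0.619 -0.009 0.786
outer loop
vertex 0.319 0.429 -1.372
vertex 0.668 1.151 -1.089
vertex -0.652 1.196 -2.128
endloop
endfacet
facet normal -0.411 -0.849 -0.333
outer loop
vertex 0.232 1.209 -3.251
vertex 0.319 0.429 -1.372
vertex -0.652 1.196 -2.128
endloop
endfacet
facet normal -0.619 -0.010 0.786
outer loop
vertex -0.652 1.196 -2.128
vertex 0.668 1.151 -1.089
vertex -0.303 1.917 -1.844
endloop
endfacet
facet normal -0.670 0.529 -0.521
outer loop
vertex -0.303 1.917 -1.844
vertex 0.232 1.209 -3.251
vertex -0.652 1.196 -2.128
endloop
endfacet
facet normal 0.670 -0.528 0.521
outer loop
vertex 0.319 0.429 -1.372
vertex 1.552 1.164 -2.212
vertex 0.668 1.151 -1.089
endloop
endfacet
facet normal -0.410 -0.849 -0.333
outer loop
vertex 1.203 0.443 -2.496
vertex 0.319 0.429 -1.372
vertex 0.232 1.209 -3.251
endloop
endfacet
facet normal 0.670 -0.529 0.520
outer loop
vertex 1.203 0.443 -2.496
vertex 1.552 1.164 -2.212
vertex 0.319 0.429 -1.372
endloop
endfacet
facet normal 0.411 0.849 0.333
outer loop
vertex 0.668 1.151 -1.089
vertex 1.552 1.164 -2.212
vertex -0.303 1.917 -1.844
endloop
endfacet
facet normal -0.671 0.528 -0.521
outer loop
vertex 0.581 1.931 -2.968
vertex 0.232 1.209 -3.251
vertex -0.303 1.917 -1.844
endloop
endfacet
facet normal 0.411 0.849 0.334
outer loop
vertex -0.303 1.917 -1.844
vertex 1.552 1.164 -2.212
vertex 0.581 1.931 -2.968
endloop
endfacet
facet normal 0.618 0.009 -0.786
outer loop
vertex 0.581 1.931 -2.968
vertex 1.203 0.443 -2.496
vertex 0.232 1.209 -3.251
endloop
endfacet
facet normal 0.619 0.010 -0.785
outer loop
vertex 1.552 1.164 -2.212
vertex 1.203 0.443 -2.496
vertex 0.581 1.931 -2.968
endloop
endfacet
facet normal -0.394 0.215 -0.894
outer loop
vertex 3.277 -2.288 -0.83
vertex 2.356 -2.148 -0.39
vertex 3.102 -1.457 -0.553
endloop
endfacet
facet normal 0.979 0.165 0.122
outer loop
vertex 3.277 -2.288 -0.83
vertex 3.102 -1.457 -0.553
vertex 3.064 -2.532 1.21
endloop
endfacet
facet normal -0.395 0.215 -0.893
outer loop
vertex 3.102 -1.457 -0.553
vertex 2.356 -2.148 -0.39
vertex 2.366 -1.146 -0.153
endloop
endfacet
facet normal 0.543 0.712 0.446
outer loop
vertex 3.102 -1.457 -0.553
vertex 2.366 -1.146 -0.153
vertex 3.064 -2.532 1.21
endloop
endfacet
facet normal -0.395 0.215 -0.893
outer loop
vertex 2.366 -1.146 -0.153
vertex 2.356 -2.148 -0.39
vertex 1.622 -1.59 0.069
endloop
endfacet
facet normal -0.165 0.648 0.743
outer loop
vertex 2.366 -1.146 -0.153
vertex 1.622 -1.59 0.069
vertex 3.064 -2.532 1.21
endloop
endfacet
facet normal -0.396 0.214 -0.893
outer loop
vertex 1.622 -1.59 0.069
vertex 2.356 -2.148 -0.39
vertex 1.432 -2.454 -0.054
endloop
endfacet
facet normal -0.612 0.022 0.791
outer loop
vertex 1.622 -1.59 0.069
vertex 1.432 -2.454 -0.054
vertex 3.064 -2.532 1.21
endloop
endfacet
facet normal -0.396 0.214 -0.893
outer loop
vertex 1.432 -2.454 -0.054
vertex 2.356 -2.148 -0.39
vertex 1.938 -3.088 -0.43
endloop
endfacet
facet normal -0.461 -0.695 0.552
outer loop
vertex 1.432 -2.454 -0.054
vertex 1.938 -3.088 -0.43
vertex 3.064 -2.532 1.21
endloop
endfacet
facet normal -0.395 0.214 -0.894
outer loop
vertex 1.938 -3.088 -0.43
vertex 2.356 -2.148 -0.39
vertex 2.759 -3.014 -0.775
endloop
endfacet
facet normal 0.174 -0.963 0.207
outer loop
vertex 1.938 -3.088 -0.43
vertex 2.759 -3.014 -0.775
vertex 3.064 -2.532 1.21
endloop
endfacet
facet normal -0.394 0.214 -0.894
outer loop
vertex 2.759 -3.014 -0.775
vertex 2.356 -2.148 -0.39
vertex 3.277 -2.288 -0.83
endloop
endfacet
facet normal 0.814 -0.580 0.016
outer loop
vertex 2.759 -3.014 -0.775
vertex 3.277 -2.288 -0.83
vertex 3.064 -2.532 1.21
endloop
endfacet
facet normal -0.502 0.864 0.017
outer loop
vertex -1.855 -1.445 3.753
vertex -1.381 -1.186 4.571
vertex -0.472 -0.62 2.69
endloop
endfacet
facet normal -0.484 -0.265 -0.834
outer loop
vertex 0.141 -1.674 2.669
vertex -1.855 -1.445 3.753
vertex -0.472 -0.62 2.69
endloop
endfacet
facet normal -0.503 0.864 0.017
outer loop
vertex -0.472 -0.62 2.69
vertex -1.381 -1.186 4.571
vertex 0.002 -0.36 3.507
endloop
endfacet
facet normal 0.716 0.428 -0.552
outer loop
vertex 0.002 -0.36 3.507
vertex 0.141 -1.674 2.669
vertex -0.472 -0.62 2.69
endloop
endfacet
facet normal -0.717 -0.428 0.551
outer loop
vertex -1.855 -1.445 3.753
vertex -0.768 -2.24 4.55
vertex -1.381 -1.186 4.571
endloop
endfacet
facet normal -0.483 -0.265 -0.834
outer loop
vertex -1.242 -2.5 3.733
vertex -1.855 -1.445 3.753
vertex 0.141 -1.674 2.669
endloop
endfacet
facet normal -0.717 -0.427 0.552
outer loop
vertex -1.242 -2.5 3.733
vertex -0.768 -2.24 4.55
vertex -1.855 -1.445 3.753
endloop
endfacet
facet normal 0.484 0.265 0.834
outer loop
vertex -1.381 -1.186 4.571
vertex -0.768 -2.24 4.55
vertex 0.002 -0.36 3.507
endloop
endfacet
facet normal 0.717 0.427 -0.551
outer loop
vertex 0.615 -1.415 3.487
vertex 0.141 -1.674 2.669
vertex 0.002 -0.36 3.507
endloop
endfacet
facet normal 0.483 0.265 0.834
outer loop
vertex 0.002 -0.36 3.507
vertex -0.768 -2.24 4.55
vertex 0.615 -1.415 3.487
endloop
endfacet
facet normal 0.503 -0.864 -0.018
outer loop
vertex 0.615 -1.415 3.487
vertex -1.242 -2.5 3.733
vertex 0.141 -1.674 2.669
endloop
endfacet
facet normal 0.503 -0.864 -0.017
outer loop
vertex -0.768 -2.24 4.55
vertex -1.242 -2.5 3.733
vertex 0.615 -1.415 3.487
endloop
endfacet

endsolid


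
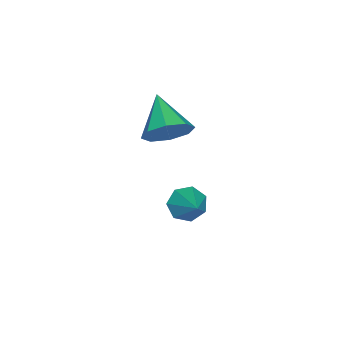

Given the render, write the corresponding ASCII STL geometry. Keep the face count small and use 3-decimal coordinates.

solid 
facet normal -0.667 -0.479 -0.571
outer loop
vertex -0.105 0.96 -2.416
vertex -0.483 0.654 -1.718
vertex -0.645 1.377 -2.135
endloop
endfacet
facet normal 0.393 0.806 -0.442
outer loop
vertex -0.105 0.96 -2.416
vertex -0.645 1.377 -2.135
vertex 0.703 1.506 -0.702
endloop
endfacet
facet normal -0.666 -0.479 -0.571
outer loop
vertex -0.645 1.377 -2.135
vertex -0.483 0.654 -1.718
vertex -1.063 1.25 -1.541
endloop
endfacet
facet normal -0.181 0.980 0.082
outer loop
vertex -0.645 1.377 -2.135
vertex -1.063 1.25 -1.541
vertex 0.703 1.506 -0.702
endloop
endfacet
facet normal -0.666 -0.479 -0.572
outer loop
vertex -1.063 1.25 -1.541
vertex -0.483 0.654 -1.718
vertex -1.045 0.674 -1.08
endloop
endfacet
facet normal -0.421 0.559 0.715
outer loop
vertex -1.063 1.25 -1.541
vertex -1.045 0.674 -1.08
vertex 0.703 1.506 -0.702
endloop
endfacet
facet normal -0.666 -0.479 -0.572
outer loop
vertex -1.045 0.674 -1.08
vertex -0.483 0.654 -1.718
vertex -0.603 0.083 -1.1
endloop
endfacet
facet normal -0.145 -0.141 0.979
outer loop
vertex -1.045 0.674 -1.08
vertex -0.603 0.083 -1.1
vertex 0.703 1.506 -0.702
endloop
endfacet
facet normal -0.668 -0.478 -0.571
outer loop
vertex -0.603 0.083 -1.1
vertex -0.483 0.654 -1.718
vertex -0.072 -0.078 -1.586
endloop
endfacet
facet normal 0.439 -0.592 0.676
outer loop
vertex -0.603 0.083 -1.1
vertex -0.072 -0.078 -1.586
vertex 0.703 1.506 -0.702
endloop
endfacet
facet normal -0.667 -0.478 -0.572
outer loop
vertex -0.072 -0.078 -1.586
vertex -0.483 0.654 -1.718
vertex 0.15 0.312 -2.171
endloop
endfacet
facet normal 0.890 -0.455 0.035
outer loop
vertex -0.072 -0.078 -1.586
vertex 0.15 0.312 -2.171
vertex 0.703 1.506 -0.702
endloop
endfacet
facet normal -0.667 -0.478 -0.571
outer loop
vertex 0.15 0.312 -2.171
vertex -0.483 0.654 -1.718
vertex -0.105 0.96 -2.416
endloop
endfacet
facet normal 0.870 0.167 -0.463
outer loop
vertex 0.15 0.312 -2.171
vertex -0.105 0.96 -2.416
vertex 0.703 1.506 -0.702
endloop
endfacet
facet normal 0.708 0.501 -0.498
outer loop
vertex 0.752 0.231 4.063
vertex 0.2 0.109 3.155
vertex 0.226 0.844 3.932
endloop
endfacet
facet normal -0.059 0.160 0.985
outer loop
vertex 0.752 0.231 4.063
vertex 0.226 0.844 3.932
vertex -1.18 -0.869 4.125
endloop
endfacet
facet normal 0.708 0.501 -0.498
outer loop
vertex 0.226 0.844 3.932
vertex 0.2 0.109 3.155
vertex -0.316 1.026 3.345
endloop
endfacet
facet normal -0.542 0.519 0.661
outer loop
vertex 0.226 0.844 3.932
vertex -0.316 1.026 3.345
vertex -1.18 -0.869 4.125
endloop
endfacet
facet normal 0.708 0.501 -0.497
outer loop
vertex -0.316 1.026 3.345
vertex 0.2 0.109 3.155
vertex -0.555 0.671 2.647
endloop
endfacet
facet normal -0.894 0.441 0.082
outer loop
vertex -0.316 1.026 3.345
vertex -0.555 0.671 2.647
vertex -1.18 -0.869 4.125
endloop
endfacet
facet normal 0.708 0.501 -0.498
outer loop
vertex -0.555 0.671 2.647
vertex 0.2 0.109 3.155
vertex -0.352 -0.014 2.246
endloop
endfacet
facet normal -0.910 -0.028 -0.414
outer loop
vertex -0.555 0.671 2.647
vertex -0.352 -0.014 2.246
vertex -1.18 -0.869 4.125
endloop
endfacet
facet normal 0.708 0.501 -0.498
outer loop
vertex -0.352 -0.014 2.246
vertex 0.2 0.109 3.155
vertex 0.175 -0.627 2.378
endloop
endfacet
facet normal -0.580 -0.614 -0.535
outer loop
vertex -0.352 -0.014 2.246
vertex 0.175 -0.627 2.378
vertex -1.18 -0.869 4.125
endloop
endfacet
facet normal 0.708 0.501 -0.497
outer loop
vertex 0.175 -0.627 2.378
vertex 0.2 0.109 3.155
vertex 0.716 -0.809 2.965
endloop
endfacet
facet normal -0.098 -0.973 -0.211
outer loop
vertex 0.175 -0.627 2.378
vertex 0.716 -0.809 2.965
vertex -1.18 -0.869 4.125
endloop
endfacet
facet normal 0.708 0.501 -0.498
outer loop
vertex 0.716 -0.809 2.965
vertex 0.2 0.109 3.155
vertex 0.956 -0.454 3.663
endloop
endfacet
facet normal 0.253 -0.895 0.368
outer loop
vertex 0.716 -0.809 2.965
vertex 0.956 -0.454 3.663
vertex -1.18 -0.869 4.125
endloop
endfacet
facet normal 0.708 0.501 -0.498
outer loop
vertex 0.956 -0.454 3.663
vertex 0.2 0.109 3.155
vertex 0.752 0.231 4.063
endloop
endfacet
facet normal 0.269 -0.425 0.864
outer loop
vertex 0.956 -0.454 3.663
vertex 0.752 0.231 4.063
vertex -1.18 -0.869 4.125
endloop
endfacet

endsolid


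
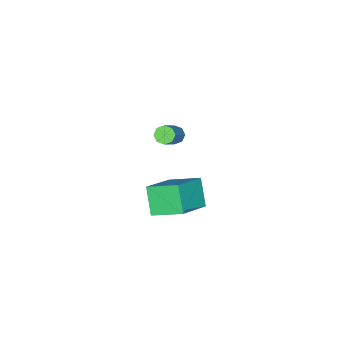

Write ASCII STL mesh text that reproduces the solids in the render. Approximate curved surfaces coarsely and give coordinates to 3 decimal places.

solid 
facet normal -0.400 -0.522 0.753
outer loop
vertex 1.629 -2.869 -2.819
vertex 1.068 -1.347 -2.061
vertex -0.231 -3.014 -3.906
endloop
endfacet
facet normal 0.314 -0.850 -0.423
outer loop
vertex 0.412 -2.173 -5.119
vertex 1.629 -2.869 -2.819
vertex -0.231 -3.014 -3.906
endloop
endfacet
facet normal -0.400 -0.522 0.753
outer loop
vertex -0.231 -3.014 -3.906
vertex 1.068 -1.347 -2.061
vertex -0.793 -1.492 -3.149
endloop
endfacet
facet normal -0.861 -0.068 -0.503
outer loop
vertex -0.793 -1.492 -3.149
vertex 0.412 -2.173 -5.119
vertex -0.231 -3.014 -3.906
endloop
endfacet
facet normal 0.862 0.067 0.503
outer loop
vertex 1.629 -2.869 -2.819
vertex 1.711 -0.506 -3.274
vertex 1.068 -1.347 -2.061
endloop
endfacet
facet normal 0.314 -0.850 -0.423
outer loop
vertex 2.273 -2.028 -4.031
vertex 1.629 -2.869 -2.819
vertex 0.412 -2.173 -5.119
endloop
endfacet
facet normal 0.861 0.067 0.504
outer loop
vertex 2.273 -2.028 -4.031
vertex 1.711 -0.506 -3.274
vertex 1.629 -2.869 -2.819
endloop
endfacet
facet normal -0.314 0.850 0.423
outer loop
vertex 1.068 -1.347 -2.061
vertex 1.711 -0.506 -3.274
vertex -0.793 -1.492 -3.149
endloop
endfacet
facet normal -0.861 -0.067 -0.504
outer loop
vertex -0.149 -0.651 -4.361
vertex 0.412 -2.173 -5.119
vertex -0.793 -1.492 -3.149
endloop
endfacet
facet normal -0.314 0.850 0.423
outer loop
vertex -0.793 -1.492 -3.149
vertex 1.711 -0.506 -3.274
vertex -0.149 -0.651 -4.361
endloop
endfacet
facet normal 0.400 0.522 -0.753
outer loop
vertex -0.149 -0.651 -4.361
vertex 2.273 -2.028 -4.031
vertex 0.412 -2.173 -5.119
endloop
endfacet
facet normal 0.400 0.522 -0.753
outer loop
vertex 1.711 -0.506 -3.274
vertex 2.273 -2.028 -4.031
vertex -0.149 -0.651 -4.361
endloop
endfacet
facet normal -0.669 -0.251 -0.700
outer loop
vertex 0.845 -1.763 0.741
vertex 0.566 -2.003 1.094
vertex 0.582 -1.528 0.908
endloop
endfacet
facet normal 0.314 0.758 -0.572
outer loop
vertex 0.845 -1.763 0.741
vertex 0.582 -1.528 0.908
vertex 2.133 -1.276 2.094
endloop
endfacet
facet normal 0.313 0.760 -0.570
outer loop
vertex 2.133 -1.276 2.094
vertex 0.582 -1.528 0.908
vertex 1.869 -1.042 2.261
endloop
endfacet
facet normal 0.667 0.252 0.701
outer loop
vertex 2.133 -1.276 2.094
vertex 1.869 -1.042 2.261
vertex 1.854 -1.517 2.446
endloop
endfacet
facet normal -0.668 -0.252 -0.701
outer loop
vertex 0.582 -1.528 0.908
vertex 0.566 -2.003 1.094
vertex 0.309 -1.572 1.184
endloop
endfacet
facet normal -0.257 0.961 -0.101
outer loop
vertex 0.582 -1.528 0.908
vertex 0.309 -1.572 1.184
vertex 1.869 -1.042 2.261
endloop
endfacet
facet normal -0.257 0.961 -0.101
outer loop
vertex 1.869 -1.042 2.261
vertex 0.309 -1.572 1.184
vertex 1.597 -1.086 2.536
endloop
endfacet
facet normal 0.668 0.252 0.701
outer loop
vertex 1.869 -1.042 2.261
vertex 1.597 -1.086 2.536
vertex 1.854 -1.517 2.446
endloop
endfacet
facet normal -0.668 -0.252 -0.701
outer loop
vertex 0.309 -1.572 1.184
vertex 0.566 -2.003 1.094
vertex 0.187 -1.869 1.407
endloop
endfacet
facet normal -0.676 0.599 0.429
outer loop
vertex 0.309 -1.572 1.184
vertex 0.187 -1.869 1.407
vertex 1.597 -1.086 2.536
endloop
endfacet
facet normal -0.675 0.602 0.426
outer loop
vertex 1.597 -1.086 2.536
vertex 0.187 -1.869 1.407
vertex 1.474 -1.382 2.759
endloop
endfacet
facet normal 0.667 0.251 0.701
outer loop
vertex 1.597 -1.086 2.536
vertex 1.474 -1.382 2.759
vertex 1.854 -1.517 2.446
endloop
endfacet
facet normal -0.668 -0.251 -0.701
outer loop
vertex 0.187 -1.869 1.407
vertex 0.566 -2.003 1.094
vertex 0.287 -2.244 1.446
endloop
endfacet
facet normal -0.699 -0.113 0.706
outer loop
vertex 0.187 -1.869 1.407
vertex 0.287 -2.244 1.446
vertex 1.474 -1.382 2.759
endloop
endfacet
facet normal -0.699 -0.113 0.706
outer loop
vertex 1.474 -1.382 2.759
vertex 0.287 -2.244 1.446
vertex 1.575 -1.757 2.799
endloop
endfacet
facet normal 0.667 0.254 0.700
outer loop
vertex 1.474 -1.382 2.759
vertex 1.575 -1.757 2.799
vertex 1.854 -1.517 2.446
endloop
endfacet
facet normal -0.667 -0.252 -0.701
outer loop
vertex 0.287 -2.244 1.446
vertex 0.566 -2.003 1.094
vertex 0.551 -2.478 1.279
endloop
endfacet
facet normal -0.312 -0.760 0.571
outer loop
vertex 0.287 -2.244 1.446
vertex 0.551 -2.478 1.279
vertex 1.575 -1.757 2.799
endloop
endfacet
facet normal -0.314 -0.758 0.571
outer loop
vertex 1.575 -1.757 2.799
vertex 0.551 -2.478 1.279
vertex 1.838 -1.992 2.632
endloop
endfacet
facet normal 0.669 0.251 0.700
outer loop
vertex 1.575 -1.757 2.799
vertex 1.838 -1.992 2.632
vertex 1.854 -1.517 2.446
endloop
endfacet
facet normal -0.668 -0.252 -0.701
outer loop
vertex 0.551 -2.478 1.279
vertex 0.566 -2.003 1.094
vertex 0.823 -2.434 1.004
endloop
endfacet
facet normal 0.257 -0.961 0.101
outer loop
vertex 0.551 -2.478 1.279
vertex 0.823 -2.434 1.004
vertex 1.838 -1.992 2.632
endloop
endfacet
facet normal 0.257 -0.961 0.101
outer loop
vertex 1.838 -1.992 2.632
vertex 0.823 -2.434 1.004
vertex 2.111 -1.948 2.356
endloop
endfacet
facet normal 0.668 0.252 0.701
outer loop
vertex 1.838 -1.992 2.632
vertex 2.111 -1.948 2.356
vertex 1.854 -1.517 2.446
endloop
endfacet
facet normal -0.667 -0.251 -0.701
outer loop
vertex 0.823 -2.434 1.004
vertex 0.566 -2.003 1.094
vertex 0.946 -2.138 0.781
endloop
endfacet
facet normal 0.675 -0.602 -0.427
outer loop
vertex 0.823 -2.434 1.004
vertex 0.946 -2.138 0.781
vertex 2.111 -1.948 2.356
endloop
endfacet
facet normal 0.676 -0.599 -0.428
outer loop
vertex 2.111 -1.948 2.356
vertex 0.946 -2.138 0.781
vertex 2.233 -1.651 2.133
endloop
endfacet
facet normal 0.668 0.252 0.701
outer loop
vertex 2.111 -1.948 2.356
vertex 2.233 -1.651 2.133
vertex 1.854 -1.517 2.446
endloop
endfacet
facet normal -0.667 -0.254 -0.700
outer loop
vertex 0.946 -2.138 0.781
vertex 0.566 -2.003 1.094
vertex 0.845 -1.763 0.741
endloop
endfacet
facet normal 0.699 0.113 -0.706
outer loop
vertex 0.946 -2.138 0.781
vertex 0.845 -1.763 0.741
vertex 2.233 -1.651 2.133
endloop
endfacet
facet normal 0.699 0.113 -0.706
outer loop
vertex 2.233 -1.651 2.133
vertex 0.845 -1.763 0.741
vertex 2.133 -1.276 2.094
endloop
endfacet
facet normal 0.668 0.251 0.701
outer loop
vertex 2.233 -1.651 2.133
vertex 2.133 -1.276 2.094
vertex 1.854 -1.517 2.446
endloop
endfacet

endsolid


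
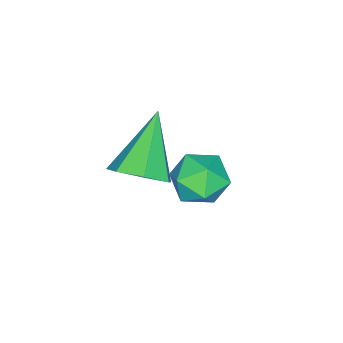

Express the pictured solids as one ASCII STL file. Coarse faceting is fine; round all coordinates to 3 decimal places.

solid 
facet normal -0.999 -0.048 0.013
outer loop
vertex -1.223 3.961 -0.892
vertex -1.19 3.341 -0.633
vertex -1.21 3.875 -0.224
endloop
endfacet
facet normal -0.775 0.625 0.096
outer loop
vertex -1.223 3.961 -0.892
vertex -1.21 3.875 -0.224
vertex -0.848 4.367 -0.508
endloop
endfacet
facet normal -0.378 0.796 -0.473
outer loop
vertex -1.223 3.961 -0.892
vertex -0.848 4.367 -0.508
vertex -0.605 4.136 -1.091
endloop
endfacet
facet normal -0.357 0.229 -0.906
outer loop
vertex -1.223 3.961 -0.892
vertex -0.605 4.136 -1.091
vertex -0.817 3.502 -1.168
endloop
endfacet
facet normal -0.741 -0.292 -0.605
outer loop
vertex -1.223 3.961 -0.892
vertex -0.817 3.502 -1.168
vertex -1.19 3.341 -0.633
endloop
endfacet
facet normal -0.355 0.649 0.673
outer loop
vertex -0.848 4.367 -0.508
vertex -1.21 3.875 -0.224
vertex -0.583 3.998 -0.012
endloop
endfacet
facet normal -0.718 -0.440 0.540
outer loop
vertex -1.21 3.875 -0.224
vertex -1.19 3.341 -0.633
vertex -0.795 3.364 -0.089
endloop
endfacet
facet normal -0.300 -0.835 -0.461
outer loop
vertex -1.19 3.341 -0.633
vertex -0.817 3.502 -1.168
vertex -0.552 3.133 -0.672
endloop
endfacet
facet normal 0.319 0.009 -0.948
outer loop
vertex -0.817 3.502 -1.168
vertex -0.605 4.136 -1.091
vertex -0.19 3.625 -0.956
endloop
endfacet
facet normal 0.287 0.926 -0.247
outer loop
vertex -0.605 4.136 -1.091
vertex -0.848 4.367 -0.508
vertex -0.21 4.159 -0.547
endloop
endfacet
facet normal 0.357 -0.229 0.906
outer loop
vertex -0.177 3.539 -0.288
vertex -0.583 3.998 -0.012
vertex -0.795 3.364 -0.089
endloop
endfacet
facet normal 0.378 -0.796 0.473
outer loop
vertex -0.177 3.539 -0.288
vertex -0.795 3.364 -0.089
vertex -0.552 3.133 -0.672
endloop
endfacet
facet normal 0.775 -0.625 -0.096
outer loop
vertex -0.177 3.539 -0.288
vertex -0.552 3.133 -0.672
vertex -0.19 3.625 -0.956
endloop
endfacet
facet normal 0.999 0.048 -0.013
outer loop
vertex -0.177 3.539 -0.288
vertex -0.19 3.625 -0.956
vertex -0.21 4.159 -0.547
endloop
endfacet
facet normal 0.741 0.292 0.605
outer loop
vertex -0.177 3.539 -0.288
vertex -0.21 4.159 -0.547
vertex -0.583 3.998 -0.012
endloop
endfacet
facet normal -0.319 -0.009 0.948
outer loop
vertex -0.795 3.364 -0.089
vertex -0.583 3.998 -0.012
vertex -1.21 3.875 -0.224
endloop
endfacet
facet normal -0.287 -0.926 0.247
outer loop
vertex -0.552 3.133 -0.672
vertex -0.795 3.364 -0.089
vertex -1.19 3.341 -0.633
endloop
endfacet
facet normal 0.355 -0.649 -0.673
outer loop
vertex -0.19 3.625 -0.956
vertex -0.552 3.133 -0.672
vertex -0.817 3.502 -1.168
endloop
endfacet
facet normal 0.718 0.440 -0.540
outer loop
vertex -0.21 4.159 -0.547
vertex -0.19 3.625 -0.956
vertex -0.605 4.136 -1.091
endloop
endfacet
facet normal 0.300 0.835 0.461
outer loop
vertex -0.583 3.998 -0.012
vertex -0.21 4.159 -0.547
vertex -0.848 4.367 -0.508
endloop
endfacet
facet normal 0.729 0.180 -0.661
outer loop
vertex -1.402 1.976 -2.303
vertex -1.779 1.618 -2.816
vertex -1.801 2.328 -2.647
endloop
endfacet
facet normal -0.019 0.688 0.726
outer loop
vertex -1.402 1.976 -2.303
vertex -1.801 2.328 -2.647
vertex -2.981 1.322 -1.724
endloop
endfacet
facet normal 0.729 0.180 -0.661
outer loop
vertex -1.801 2.328 -2.647
vertex -1.779 1.618 -2.816
vertex -2.183 2.145 -3.118
endloop
endfacet
facet normal -0.571 0.807 0.150
outer loop
vertex -1.801 2.328 -2.647
vertex -2.183 2.145 -3.118
vertex -2.981 1.322 -1.724
endloop
endfacet
facet normal 0.728 0.179 -0.661
outer loop
vertex -2.183 2.145 -3.118
vertex -1.779 1.618 -2.816
vertex -2.261 1.565 -3.361
endloop
endfacet
facet normal -0.896 0.269 -0.354
outer loop
vertex -2.183 2.145 -3.118
vertex -2.261 1.565 -3.361
vertex -2.981 1.322 -1.724
endloop
endfacet
facet normal 0.728 0.179 -0.662
outer loop
vertex -2.261 1.565 -3.361
vertex -1.779 1.618 -2.816
vertex -1.976 1.025 -3.193
endloop
endfacet
facet normal -0.749 -0.522 -0.407
outer loop
vertex -2.261 1.565 -3.361
vertex -1.976 1.025 -3.193
vertex -2.981 1.322 -1.724
endloop
endfacet
facet normal 0.728 0.179 -0.662
outer loop
vertex -1.976 1.025 -3.193
vertex -1.779 1.618 -2.816
vertex -1.542 0.931 -2.741
endloop
endfacet
facet normal -0.242 -0.970 0.031
outer loop
vertex -1.976 1.025 -3.193
vertex -1.542 0.931 -2.741
vertex -2.981 1.322 -1.724
endloop
endfacet
facet normal 0.729 0.179 -0.661
outer loop
vertex -1.542 0.931 -2.741
vertex -1.779 1.618 -2.816
vertex -1.287 1.355 -2.345
endloop
endfacet
facet normal 0.245 -0.736 0.630
outer loop
vertex -1.542 0.931 -2.741
vertex -1.287 1.355 -2.345
vertex -2.981 1.322 -1.724
endloop
endfacet
facet normal 0.729 0.180 -0.661
outer loop
vertex -1.287 1.355 -2.345
vertex -1.779 1.618 -2.816
vertex -1.402 1.976 -2.303
endloop
endfacet
facet normal 0.344 0.000 0.939
outer loop
vertex -1.287 1.355 -2.345
vertex -1.402 1.976 -2.303
vertex -2.981 1.322 -1.724
endloop
endfacet

endsolid


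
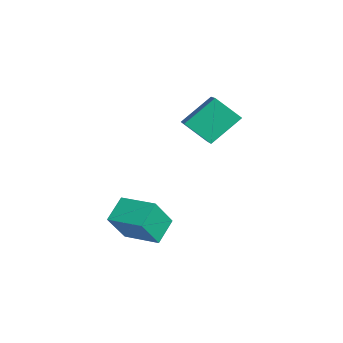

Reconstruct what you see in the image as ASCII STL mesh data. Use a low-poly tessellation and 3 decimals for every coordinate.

solid 
facet normal -0.785 -0.610 -0.108
outer loop
vertex -0.805 -0.832 -2.046
vertex -1.465 -0.101 -1.378
vertex -1.235 -0.053 -3.326
endloop
endfacet
facet normal 0.555 -0.615 -0.561
outer loop
vertex -0.035 0.881 -3.162
vertex -0.805 -0.832 -2.046
vertex -1.235 -0.053 -3.326
endloop
endfacet
facet normal -0.785 -0.610 -0.108
outer loop
vertex -1.235 -0.053 -3.326
vertex -1.465 -0.101 -1.378
vertex -1.896 0.679 -2.659
endloop
endfacet
facet normal -0.276 0.499 -0.821
outer loop
vertex -1.896 0.679 -2.659
vertex -0.035 0.881 -3.162
vertex -1.235 -0.053 -3.326
endloop
endfacet
facet normal 0.277 -0.500 0.821
outer loop
vertex -0.805 -0.832 -2.046
vertex -0.265 0.833 -1.214
vertex -1.465 -0.101 -1.378
endloop
endfacet
facet normal 0.555 -0.615 -0.561
outer loop
vertex 0.396 0.101 -1.881
vertex -0.805 -0.832 -2.046
vertex -0.035 0.881 -3.162
endloop
endfacet
facet normal 0.275 -0.500 0.821
outer loop
vertex 0.396 0.101 -1.881
vertex -0.265 0.833 -1.214
vertex -0.805 -0.832 -2.046
endloop
endfacet
facet normal -0.555 0.614 0.561
outer loop
vertex -1.465 -0.101 -1.378
vertex -0.265 0.833 -1.214
vertex -1.896 0.679 -2.659
endloop
endfacet
facet normal -0.276 0.501 -0.821
outer loop
vertex -0.695 1.612 -2.494
vertex -0.035 0.881 -3.162
vertex -1.896 0.679 -2.659
endloop
endfacet
facet normal -0.555 0.615 0.561
outer loop
vertex -1.896 0.679 -2.659
vertex -0.265 0.833 -1.214
vertex -0.695 1.612 -2.494
endloop
endfacet
facet normal 0.785 0.610 0.108
outer loop
vertex -0.695 1.612 -2.494
vertex 0.396 0.101 -1.881
vertex -0.035 0.881 -3.162
endloop
endfacet
facet normal 0.785 0.610 0.108
outer loop
vertex -0.265 0.833 -1.214
vertex 0.396 0.101 -1.881
vertex -0.695 1.612 -2.494
endloop
endfacet
facet normal -0.892 0.216 -0.397
outer loop
vertex -3.753 4.133 2.157
vertex -3.155 4.974 1.272
vertex -3.579 2.878 1.084
endloop
endfacet
facet normal -0.440 -0.618 0.651
outer loop
vertex -2.045 2.506 1.768
vertex -3.753 4.133 2.157
vertex -3.579 2.878 1.084
endloop
endfacet
facet normal -0.892 0.216 -0.398
outer loop
vertex -3.579 2.878 1.084
vertex -3.155 4.974 1.272
vertex -2.98 3.719 0.199
endloop
endfacet
facet normal 0.105 -0.755 -0.647
outer loop
vertex -2.98 3.719 0.199
vertex -2.045 2.506 1.768
vertex -3.579 2.878 1.084
endloop
endfacet
facet normal -0.105 0.755 0.647
outer loop
vertex -3.753 4.133 2.157
vertex -1.621 4.602 1.956
vertex -3.155 4.974 1.272
endloop
endfacet
facet normal -0.440 -0.618 0.651
outer loop
vertex -2.22 3.761 2.841
vertex -3.753 4.133 2.157
vertex -2.045 2.506 1.768
endloop
endfacet
facet normal -0.105 0.755 0.647
outer loop
vertex -2.22 3.761 2.841
vertex -1.621 4.602 1.956
vertex -3.753 4.133 2.157
endloop
endfacet
facet normal 0.440 0.618 -0.651
outer loop
vertex -3.155 4.974 1.272
vertex -1.621 4.602 1.956
vertex -2.98 3.719 0.199
endloop
endfacet
facet normal 0.105 -0.755 -0.647
outer loop
vertex -1.447 3.347 0.883
vertex -2.045 2.506 1.768
vertex -2.98 3.719 0.199
endloop
endfacet
facet normal 0.441 0.618 -0.651
outer loop
vertex -2.98 3.719 0.199
vertex -1.621 4.602 1.956
vertex -1.447 3.347 0.883
endloop
endfacet
facet normal 0.892 -0.216 0.398
outer loop
vertex -1.447 3.347 0.883
vertex -2.22 3.761 2.841
vertex -2.045 2.506 1.768
endloop
endfacet
facet normal 0.892 -0.216 0.398
outer loop
vertex -1.621 4.602 1.956
vertex -2.22 3.761 2.841
vertex -1.447 3.347 0.883
endloop
endfacet

endsolid


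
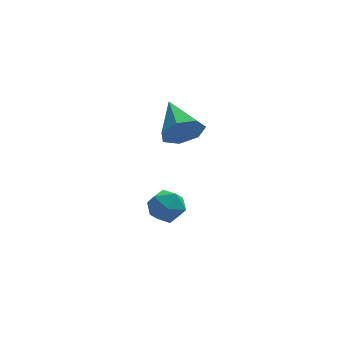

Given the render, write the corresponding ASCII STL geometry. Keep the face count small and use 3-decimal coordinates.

solid 
facet normal 0.153 -0.923 -0.352
outer loop
vertex 3.448 2.578 4.152
vertex 2.903 2.822 3.276
vertex 3.942 2.925 3.458
endloop
endfacet
facet normal 0.693 0.312 0.650
outer loop
vertex 3.448 2.578 4.152
vertex 3.942 2.925 3.458
vertex 2.577 4.778 4.024
endloop
endfacet
facet normal 0.153 -0.923 -0.352
outer loop
vertex 3.942 2.925 3.458
vertex 2.903 2.822 3.276
vertex 3.653 3.194 2.627
endloop
endfacet
facet normal 0.791 0.607 -0.079
outer loop
vertex 3.942 2.925 3.458
vertex 3.653 3.194 2.627
vertex 2.577 4.778 4.024
endloop
endfacet
facet normal 0.153 -0.923 -0.352
outer loop
vertex 3.653 3.194 2.627
vertex 2.903 2.822 3.276
vertex 2.799 3.183 2.285
endloop
endfacet
facet normal 0.246 0.730 -0.638
outer loop
vertex 3.653 3.194 2.627
vertex 2.799 3.183 2.285
vertex 2.577 4.778 4.024
endloop
endfacet
facet normal 0.154 -0.923 -0.352
outer loop
vertex 2.799 3.183 2.285
vertex 2.903 2.822 3.276
vertex 2.023 2.899 2.69
endloop
endfacet
facet normal -0.533 0.589 -0.608
outer loop
vertex 2.799 3.183 2.285
vertex 2.023 2.899 2.69
vertex 2.577 4.778 4.024
endloop
endfacet
facet normal 0.154 -0.923 -0.353
outer loop
vertex 2.023 2.899 2.69
vertex 2.903 2.822 3.276
vertex 1.91 2.557 3.536
endloop
endfacet
facet normal -0.957 0.290 -0.011
outer loop
vertex 2.023 2.899 2.69
vertex 1.91 2.557 3.536
vertex 2.577 4.778 4.024
endloop
endfacet
facet normal 0.154 -0.923 -0.353
outer loop
vertex 1.91 2.557 3.536
vertex 2.903 2.822 3.276
vertex 2.544 2.414 4.187
endloop
endfacet
facet normal -0.709 0.058 0.703
outer loop
vertex 1.91 2.557 3.536
vertex 2.544 2.414 4.187
vertex 2.577 4.778 4.024
endloop
endfacet
facet normal 0.154 -0.923 -0.353
outer loop
vertex 2.544 2.414 4.187
vertex 2.903 2.822 3.276
vertex 3.448 2.578 4.152
endloop
endfacet
facet normal 0.026 0.068 0.997
outer loop
vertex 2.544 2.414 4.187
vertex 3.448 2.578 4.152
vertex 2.577 4.778 4.024
endloop
endfacet
facet normal -0.337 0.941 0.019
outer loop
vertex 2.387 4.732 -2.929
vertex 1.509 4.409 -2.522
vertex 2.285 4.675 -1.916
endloop
endfacet
facet normal 0.372 0.924 0.089
outer loop
vertex 2.387 4.732 -2.929
vertex 2.285 4.675 -1.916
vertex 3.151 4.369 -2.359
endloop
endfacet
facet normal 0.643 0.594 -0.484
outer loop
vertex 2.387 4.732 -2.929
vertex 3.151 4.369 -2.359
vertex 2.91 3.913 -3.239
endloop
endfacet
facet normal 0.100 0.408 -0.908
outer loop
vertex 2.387 4.732 -2.929
vertex 2.91 3.913 -3.239
vertex 1.895 3.938 -3.34
endloop
endfacet
facet normal -0.506 0.623 -0.597
outer loop
vertex 2.387 4.732 -2.929
vertex 1.895 3.938 -3.34
vertex 1.509 4.409 -2.522
endloop
endfacet
facet normal 0.527 0.530 0.664
outer loop
vertex 3.151 4.369 -2.359
vertex 2.285 4.675 -1.916
vertex 2.745 3.822 -1.6
endloop
endfacet
facet normal -0.621 0.559 0.550
outer loop
vertex 2.285 4.675 -1.916
vertex 1.509 4.409 -2.522
vertex 1.73 3.847 -1.701
endloop
endfacet
facet normal -0.894 0.043 -0.447
outer loop
vertex 1.509 4.409 -2.522
vertex 1.895 3.938 -3.34
vertex 1.489 3.391 -2.581
endloop
endfacet
facet normal 0.087 -0.305 -0.949
outer loop
vertex 1.895 3.938 -3.34
vertex 2.91 3.913 -3.239
vertex 2.355 3.085 -3.024
endloop
endfacet
facet normal 0.965 -0.004 -0.262
outer loop
vertex 2.91 3.913 -3.239
vertex 3.151 4.369 -2.359
vertex 3.131 3.351 -2.418
endloop
endfacet
facet normal -0.100 -0.408 0.908
outer loop
vertex 2.253 3.028 -2.011
vertex 2.745 3.822 -1.6
vertex 1.73 3.847 -1.701
endloop
endfacet
facet normal -0.643 -0.594 0.484
outer loop
vertex 2.253 3.028 -2.011
vertex 1.73 3.847 -1.701
vertex 1.489 3.391 -2.581
endloop
endfacet
facet normal -0.372 -0.924 -0.089
outer loop
vertex 2.253 3.028 -2.011
vertex 1.489 3.391 -2.581
vertex 2.355 3.085 -3.024
endloop
endfacet
facet normal 0.337 -0.941 -0.019
outer loop
vertex 2.253 3.028 -2.011
vertex 2.355 3.085 -3.024
vertex 3.131 3.351 -2.418
endloop
endfacet
facet normal 0.506 -0.623 0.597
outer loop
vertex 2.253 3.028 -2.011
vertex 3.131 3.351 -2.418
vertex 2.745 3.822 -1.6
endloop
endfacet
facet normal -0.087 0.305 0.949
outer loop
vertex 1.73 3.847 -1.701
vertex 2.745 3.822 -1.6
vertex 2.285 4.675 -1.916
endloop
endfacet
facet normal -0.965 0.004 0.262
outer loop
vertex 1.489 3.391 -2.581
vertex 1.73 3.847 -1.701
vertex 1.509 4.409 -2.522
endloop
endfacet
facet normal -0.527 -0.530 -0.664
outer loop
vertex 2.355 3.085 -3.024
vertex 1.489 3.391 -2.581
vertex 1.895 3.938 -3.34
endloop
endfacet
facet normal 0.621 -0.559 -0.550
outer loop
vertex 3.131 3.351 -2.418
vertex 2.355 3.085 -3.024
vertex 2.91 3.913 -3.239
endloop
endfacet
facet normal 0.894 -0.043 0.447
outer loop
vertex 2.745 3.822 -1.6
vertex 3.131 3.351 -2.418
vertex 3.151 4.369 -2.359
endloop
endfacet

endsolid


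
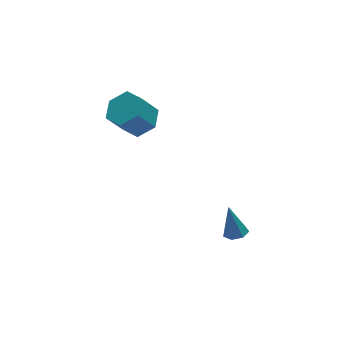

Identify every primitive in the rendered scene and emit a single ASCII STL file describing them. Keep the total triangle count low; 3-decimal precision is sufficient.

solid 
facet normal 0.101 -0.297 -0.949
outer loop
vertex 2.832 -1.05 -4.312
vertex 2.22 -1.296 -4.3
vertex 2.416 -0.69 -4.469
endloop
endfacet
facet normal 0.613 0.775 0.154
outer loop
vertex 2.832 -1.05 -4.312
vertex 2.416 -0.69 -4.469
vertex 2.04 -0.764 -2.6
endloop
endfacet
facet normal 0.101 -0.297 -0.949
outer loop
vertex 2.416 -0.69 -4.469
vertex 2.22 -1.296 -4.3
vertex 1.852 -0.786 -4.499
endloop
endfacet
facet normal -0.168 0.986 0.005
outer loop
vertex 2.416 -0.69 -4.469
vertex 1.852 -0.786 -4.499
vertex 2.04 -0.764 -2.6
endloop
endfacet
facet normal 0.099 -0.299 -0.949
outer loop
vertex 1.852 -0.786 -4.499
vertex 2.22 -1.296 -4.3
vertex 1.565 -1.266 -4.378
endloop
endfacet
facet normal -0.847 0.526 0.078
outer loop
vertex 1.852 -0.786 -4.499
vertex 1.565 -1.266 -4.378
vertex 2.04 -0.764 -2.6
endloop
endfacet
facet normal 0.100 -0.297 -0.950
outer loop
vertex 1.565 -1.266 -4.378
vertex 2.22 -1.296 -4.3
vertex 1.771 -1.77 -4.199
endloop
endfacet
facet normal -0.912 -0.260 0.317
outer loop
vertex 1.565 -1.266 -4.378
vertex 1.771 -1.77 -4.199
vertex 2.04 -0.764 -2.6
endloop
endfacet
facet normal 0.101 -0.298 -0.949
outer loop
vertex 1.771 -1.77 -4.199
vertex 2.22 -1.296 -4.3
vertex 2.315 -1.917 -4.095
endloop
endfacet
facet normal -0.314 -0.779 0.543
outer loop
vertex 1.771 -1.77 -4.199
vertex 2.315 -1.917 -4.095
vertex 2.04 -0.764 -2.6
endloop
endfacet
facet normal 0.100 -0.298 -0.949
outer loop
vertex 2.315 -1.917 -4.095
vertex 2.22 -1.296 -4.3
vertex 2.787 -1.597 -4.146
endloop
endfacet
facet normal 0.497 -0.640 0.585
outer loop
vertex 2.315 -1.917 -4.095
vertex 2.787 -1.597 -4.146
vertex 2.04 -0.764 -2.6
endloop
endfacet
facet normal 0.101 -0.296 -0.950
outer loop
vertex 2.787 -1.597 -4.146
vertex 2.22 -1.296 -4.3
vertex 2.832 -1.05 -4.312
endloop
endfacet
facet normal 0.910 0.050 0.412
outer loop
vertex 2.787 -1.597 -4.146
vertex 2.832 -1.05 -4.312
vertex 2.04 -0.764 -2.6
endloop
endfacet
facet normal 0.546 0.031 -0.837
outer loop
vertex 0.083 3.296 2.229
vertex -0.792 3.426 1.663
vertex -0.276 4.263 2.031
endloop
endfacet
facet normal 0.765 0.389 0.514
outer loop
vertex 0.083 3.296 2.229
vertex -0.276 4.263 2.031
vertex -0.813 3.245 3.602
endloop
endfacet
facet normal 0.765 0.388 0.513
outer loop
vertex -0.813 3.245 3.602
vertex -0.276 4.263 2.031
vertex -1.171 4.212 3.404
endloop
endfacet
facet normal -0.545 -0.030 0.838
outer loop
vertex -0.813 3.245 3.602
vertex -1.171 4.212 3.404
vertex -1.688 3.374 3.037
endloop
endfacet
facet normal 0.546 0.031 -0.837
outer loop
vertex -0.276 4.263 2.031
vertex -0.792 3.426 1.663
vertex -1.151 4.392 1.465
endloop
endfacet
facet normal 0.086 0.992 0.093
outer loop
vertex -0.276 4.263 2.031
vertex -1.151 4.392 1.465
vertex -1.171 4.212 3.404
endloop
endfacet
facet normal 0.086 0.992 0.093
outer loop
vertex -1.171 4.212 3.404
vertex -1.151 4.392 1.465
vertex -2.046 4.341 2.839
endloop
endfacet
facet normal -0.545 -0.030 0.838
outer loop
vertex -1.171 4.212 3.404
vertex -2.046 4.341 2.839
vertex -1.688 3.374 3.037
endloop
endfacet
facet normal 0.545 0.031 -0.838
outer loop
vertex -1.151 4.392 1.465
vertex -0.792 3.426 1.663
vertex -1.667 3.555 1.098
endloop
endfacet
facet normal -0.679 0.603 -0.420
outer loop
vertex -1.151 4.392 1.465
vertex -1.667 3.555 1.098
vertex -2.046 4.341 2.839
endloop
endfacet
facet normal -0.678 0.603 -0.420
outer loop
vertex -2.046 4.341 2.839
vertex -1.667 3.555 1.098
vertex -2.563 3.504 2.471
endloop
endfacet
facet normal -0.546 -0.031 0.837
outer loop
vertex -2.046 4.341 2.839
vertex -2.563 3.504 2.471
vertex -1.688 3.374 3.037
endloop
endfacet
facet normal 0.545 0.030 -0.838
outer loop
vertex -1.667 3.555 1.098
vertex -0.792 3.426 1.663
vertex -1.309 2.588 1.296
endloop
endfacet
facet normal -0.765 -0.388 -0.514
outer loop
vertex -1.667 3.555 1.098
vertex -1.309 2.588 1.296
vertex -2.563 3.504 2.471
endloop
endfacet
facet normal -0.765 -0.389 -0.513
outer loop
vertex -2.563 3.504 2.471
vertex -1.309 2.588 1.296
vertex -2.204 2.537 2.669
endloop
endfacet
facet normal -0.546 -0.031 0.837
outer loop
vertex -2.563 3.504 2.471
vertex -2.204 2.537 2.669
vertex -1.688 3.374 3.037
endloop
endfacet
facet normal 0.545 0.030 -0.838
outer loop
vertex -1.309 2.588 1.296
vertex -0.792 3.426 1.663
vertex -0.434 2.459 1.861
endloop
endfacet
facet normal -0.086 -0.992 -0.093
outer loop
vertex -1.309 2.588 1.296
vertex -0.434 2.459 1.861
vertex -2.204 2.537 2.669
endloop
endfacet
facet normal -0.086 -0.992 -0.093
outer loop
vertex -2.204 2.537 2.669
vertex -0.434 2.459 1.861
vertex -1.329 2.408 3.235
endloop
endfacet
facet normal -0.546 -0.031 0.837
outer loop
vertex -2.204 2.537 2.669
vertex -1.329 2.408 3.235
vertex -1.688 3.374 3.037
endloop
endfacet
facet normal 0.546 0.031 -0.837
outer loop
vertex -0.434 2.459 1.861
vertex -0.792 3.426 1.663
vertex 0.083 3.296 2.229
endloop
endfacet
facet normal 0.678 -0.603 0.419
outer loop
vertex -0.434 2.459 1.861
vertex 0.083 3.296 2.229
vertex -1.329 2.408 3.235
endloop
endfacet
facet normal 0.678 -0.603 0.420
outer loop
vertex -1.329 2.408 3.235
vertex 0.083 3.296 2.229
vertex -0.813 3.245 3.602
endloop
endfacet
facet normal -0.545 -0.031 0.838
outer loop
vertex -1.329 2.408 3.235
vertex -0.813 3.245 3.602
vertex -1.688 3.374 3.037
endloop
endfacet

endsolid
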